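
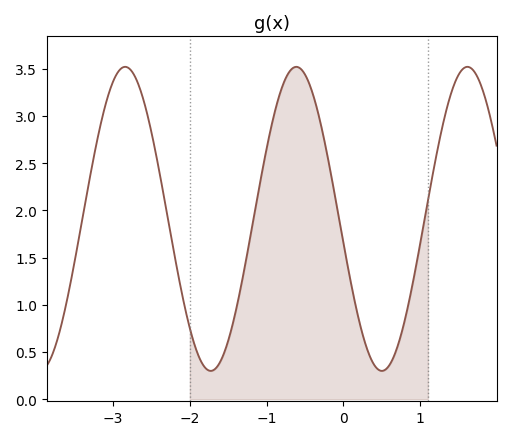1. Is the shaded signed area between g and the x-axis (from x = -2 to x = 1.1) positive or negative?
positive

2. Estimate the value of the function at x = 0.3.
0.55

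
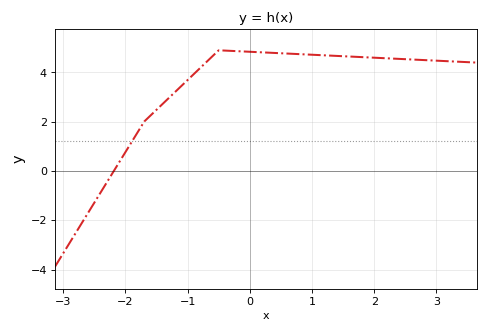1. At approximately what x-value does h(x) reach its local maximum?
-0.498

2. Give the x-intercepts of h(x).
-2.19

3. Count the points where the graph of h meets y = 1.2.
1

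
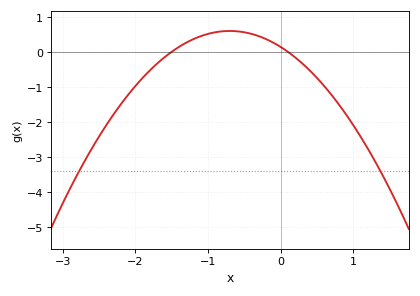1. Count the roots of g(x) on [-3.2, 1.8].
2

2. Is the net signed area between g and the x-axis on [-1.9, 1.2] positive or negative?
negative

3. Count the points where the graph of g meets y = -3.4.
2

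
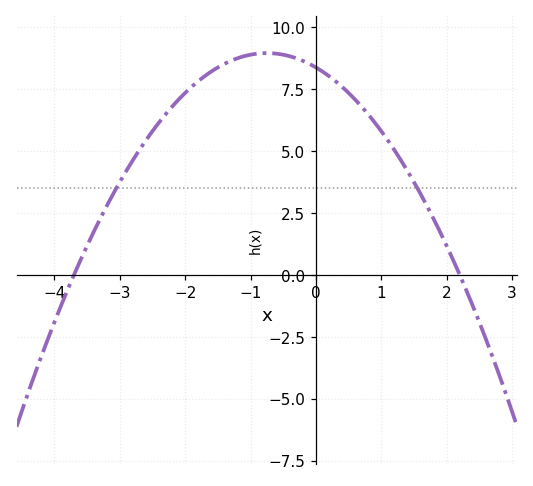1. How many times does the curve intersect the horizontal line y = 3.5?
2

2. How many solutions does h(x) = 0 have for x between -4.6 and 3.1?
2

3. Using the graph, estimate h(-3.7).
0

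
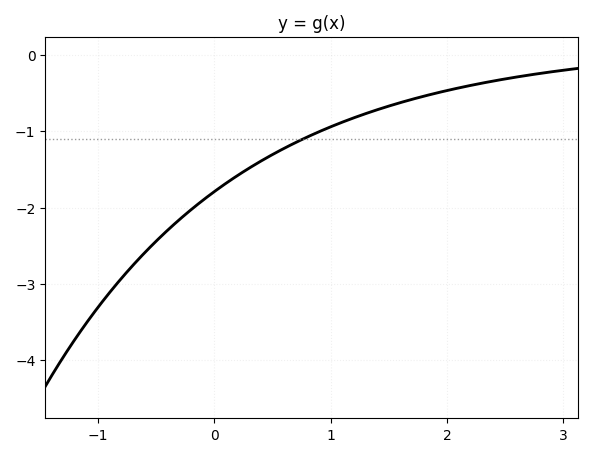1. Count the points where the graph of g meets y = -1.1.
1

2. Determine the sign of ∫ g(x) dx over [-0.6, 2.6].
negative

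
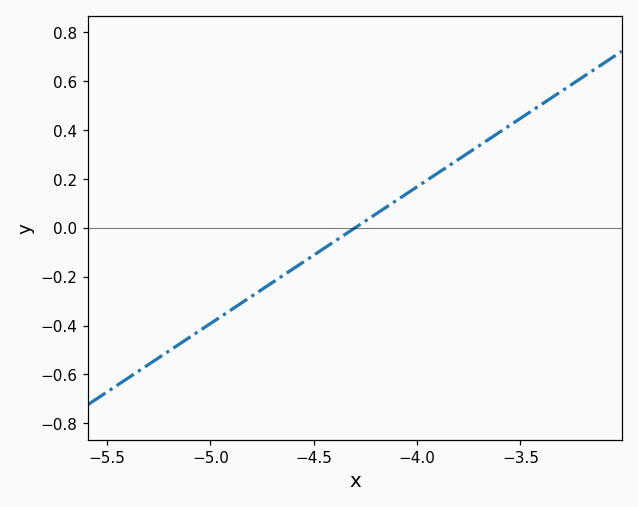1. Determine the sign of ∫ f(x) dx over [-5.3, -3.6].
negative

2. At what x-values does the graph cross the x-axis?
-4.3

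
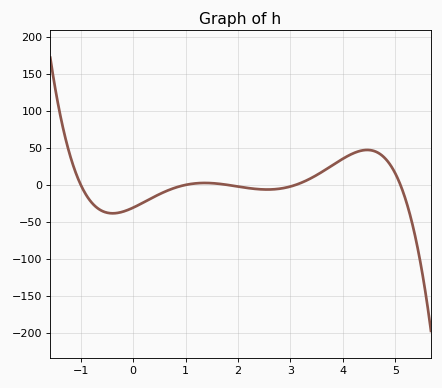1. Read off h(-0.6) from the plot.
-35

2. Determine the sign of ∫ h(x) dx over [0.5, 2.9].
negative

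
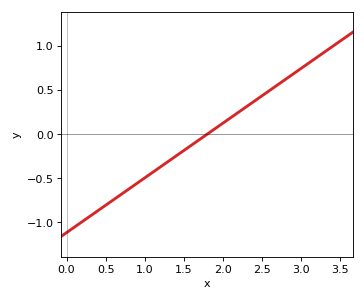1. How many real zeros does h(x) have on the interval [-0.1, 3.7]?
1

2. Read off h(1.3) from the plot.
-0.31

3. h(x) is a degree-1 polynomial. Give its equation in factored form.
y = 0.62(x - 1.8)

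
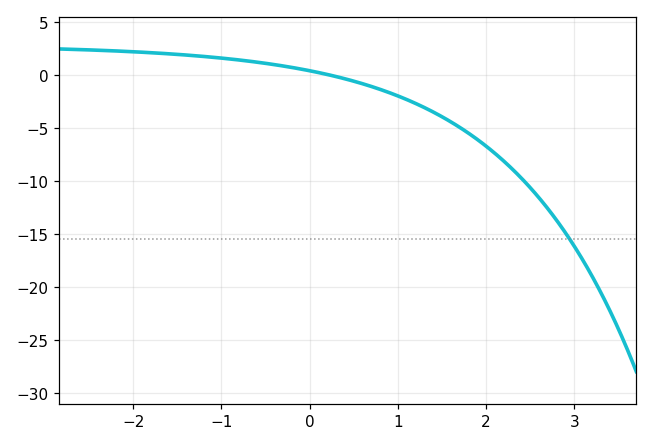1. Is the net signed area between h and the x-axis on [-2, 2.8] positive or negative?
negative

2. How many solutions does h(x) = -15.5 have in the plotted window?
1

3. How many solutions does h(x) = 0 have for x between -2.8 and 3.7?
1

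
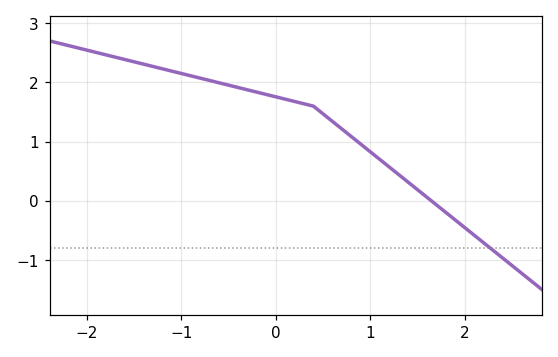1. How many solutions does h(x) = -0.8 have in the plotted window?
1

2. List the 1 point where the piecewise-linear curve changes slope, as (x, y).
(0.4, 1.6)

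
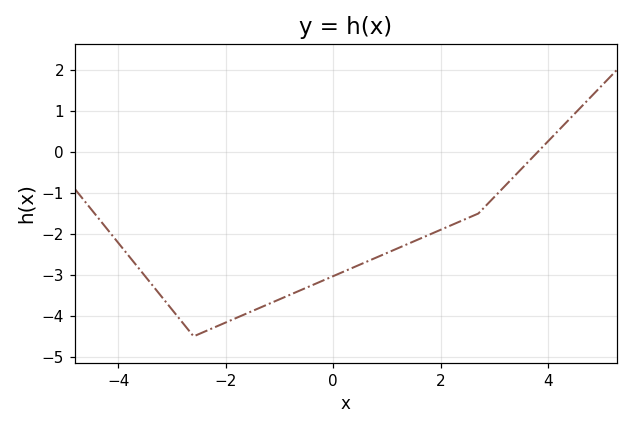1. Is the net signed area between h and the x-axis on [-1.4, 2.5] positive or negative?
negative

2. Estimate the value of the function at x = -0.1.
-3.1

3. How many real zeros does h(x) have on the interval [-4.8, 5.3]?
1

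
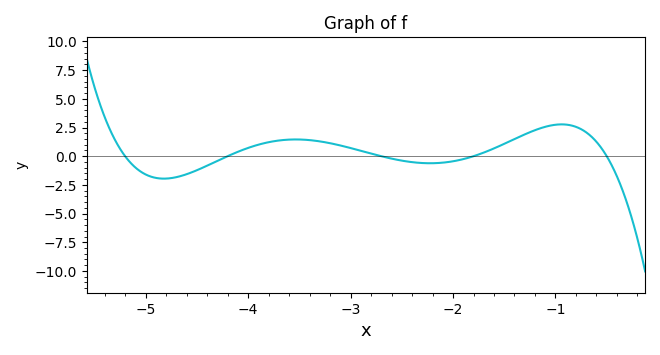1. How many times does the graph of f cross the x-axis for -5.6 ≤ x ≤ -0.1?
5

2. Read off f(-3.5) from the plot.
1.46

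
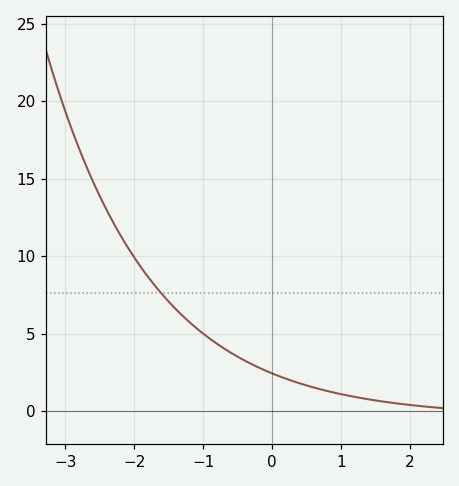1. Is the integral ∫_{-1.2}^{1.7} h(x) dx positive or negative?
positive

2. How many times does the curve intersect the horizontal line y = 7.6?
1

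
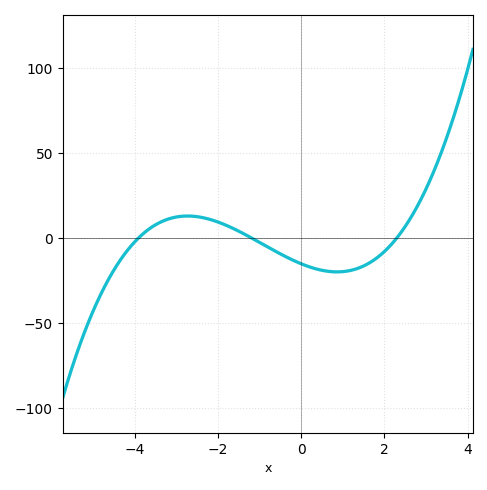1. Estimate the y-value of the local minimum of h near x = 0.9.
-20.1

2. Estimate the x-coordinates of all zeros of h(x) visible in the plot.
-3.9, -1.2, 2.3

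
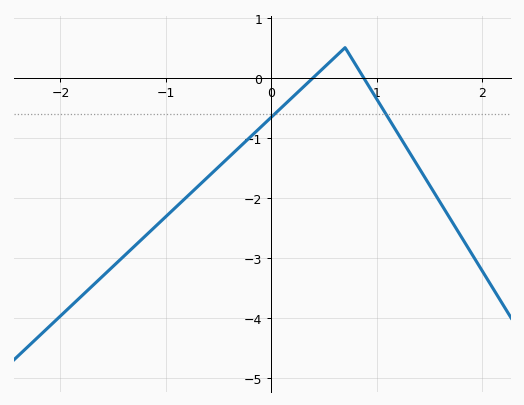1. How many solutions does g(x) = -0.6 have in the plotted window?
2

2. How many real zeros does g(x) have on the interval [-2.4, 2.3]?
2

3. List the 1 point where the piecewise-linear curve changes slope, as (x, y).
(0.7, 0.5)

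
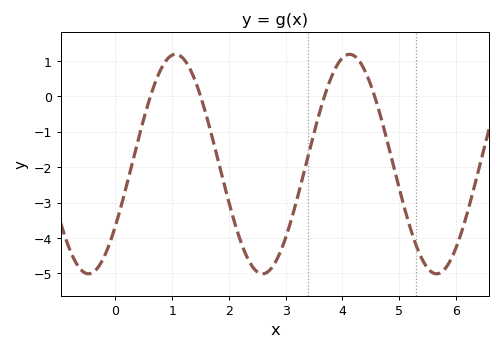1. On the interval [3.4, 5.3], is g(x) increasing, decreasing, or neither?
neither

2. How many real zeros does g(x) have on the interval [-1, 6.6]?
4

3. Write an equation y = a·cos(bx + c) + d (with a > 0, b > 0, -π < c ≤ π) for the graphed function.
y = 3.1cos(2.05x - 2.17) - 1.91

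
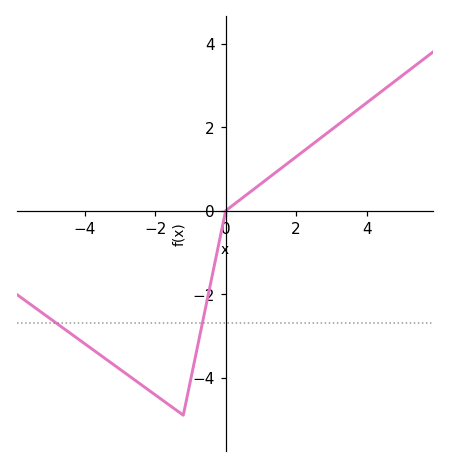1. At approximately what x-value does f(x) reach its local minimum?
-1.2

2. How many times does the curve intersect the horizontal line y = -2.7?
2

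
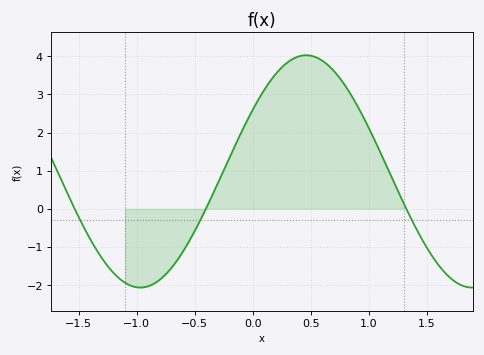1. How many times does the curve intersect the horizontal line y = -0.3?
3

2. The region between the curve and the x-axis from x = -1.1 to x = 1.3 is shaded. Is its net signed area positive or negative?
positive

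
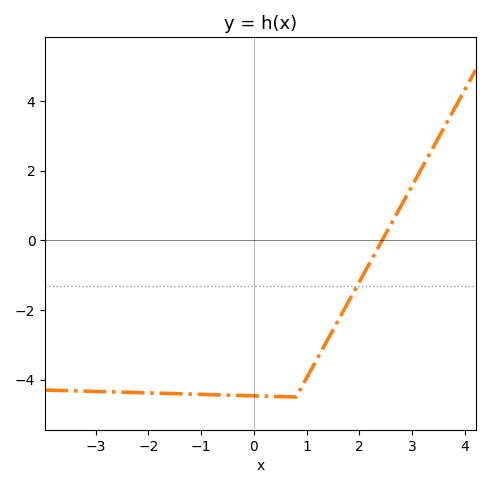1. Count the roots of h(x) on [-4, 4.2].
1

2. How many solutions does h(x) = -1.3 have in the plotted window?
1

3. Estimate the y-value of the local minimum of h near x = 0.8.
-4.5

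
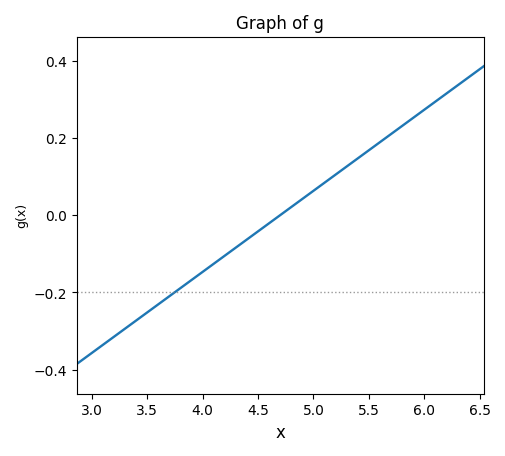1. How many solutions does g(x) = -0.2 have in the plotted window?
1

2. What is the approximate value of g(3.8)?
-0.18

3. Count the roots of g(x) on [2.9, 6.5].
1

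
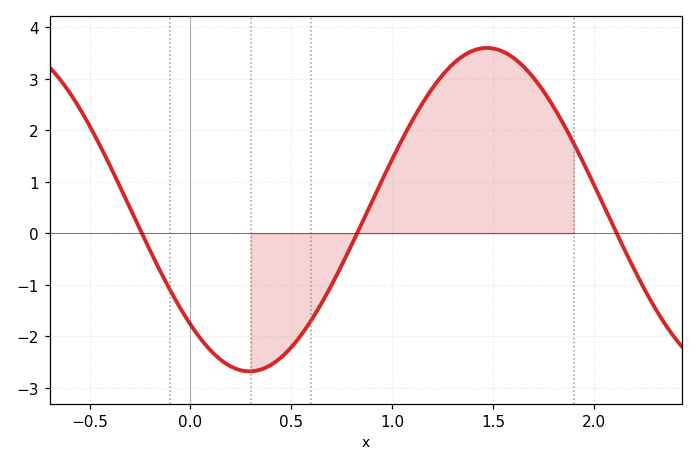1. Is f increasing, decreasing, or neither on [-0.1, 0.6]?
neither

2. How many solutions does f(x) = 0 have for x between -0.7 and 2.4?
3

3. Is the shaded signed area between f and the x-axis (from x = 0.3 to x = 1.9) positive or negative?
positive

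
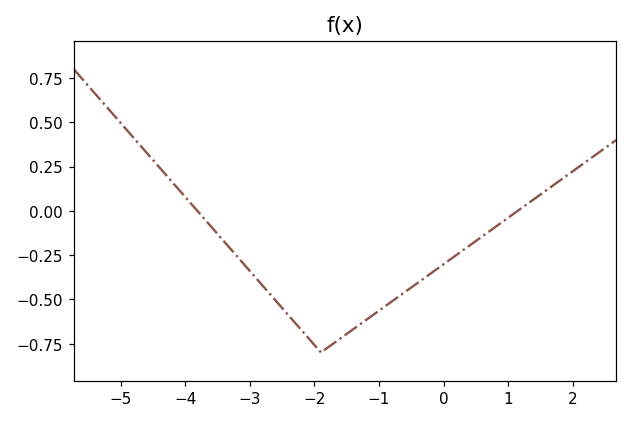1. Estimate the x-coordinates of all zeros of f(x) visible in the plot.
-3.81, 1.15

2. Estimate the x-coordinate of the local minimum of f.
-1.9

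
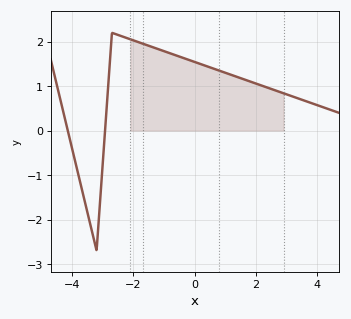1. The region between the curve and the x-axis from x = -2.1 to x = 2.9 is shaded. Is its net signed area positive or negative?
positive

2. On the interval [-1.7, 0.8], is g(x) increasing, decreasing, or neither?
decreasing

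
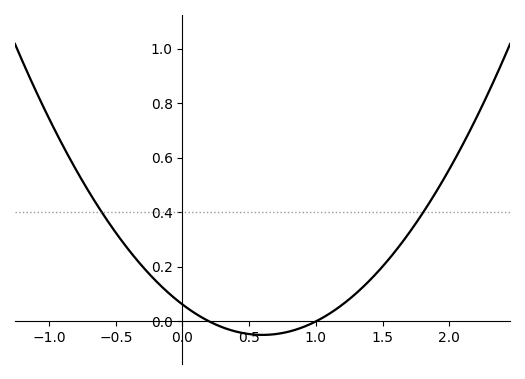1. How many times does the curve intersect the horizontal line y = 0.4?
2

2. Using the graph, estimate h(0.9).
-0.02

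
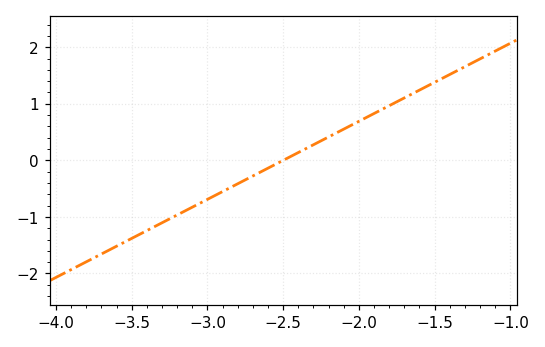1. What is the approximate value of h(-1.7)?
1.1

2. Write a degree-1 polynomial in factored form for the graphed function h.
y = 1.38(x + 2.5)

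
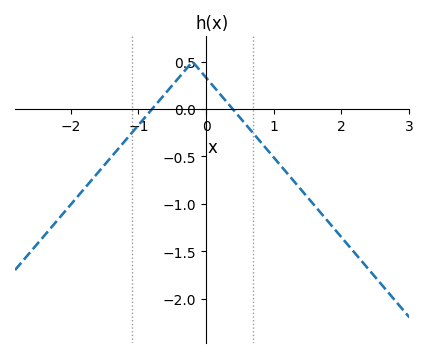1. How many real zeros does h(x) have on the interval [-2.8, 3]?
2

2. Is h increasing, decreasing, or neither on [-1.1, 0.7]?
neither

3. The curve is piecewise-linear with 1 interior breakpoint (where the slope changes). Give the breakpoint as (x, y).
(-0.2, 0.5)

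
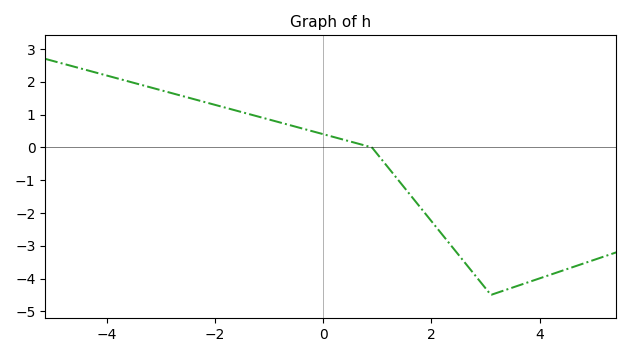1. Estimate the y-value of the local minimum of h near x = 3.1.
-4.5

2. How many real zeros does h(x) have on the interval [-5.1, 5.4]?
1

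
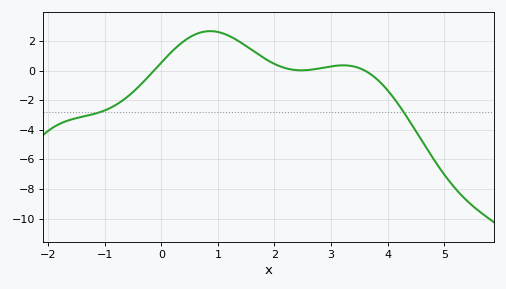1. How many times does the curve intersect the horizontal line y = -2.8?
2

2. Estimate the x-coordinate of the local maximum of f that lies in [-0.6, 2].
0.8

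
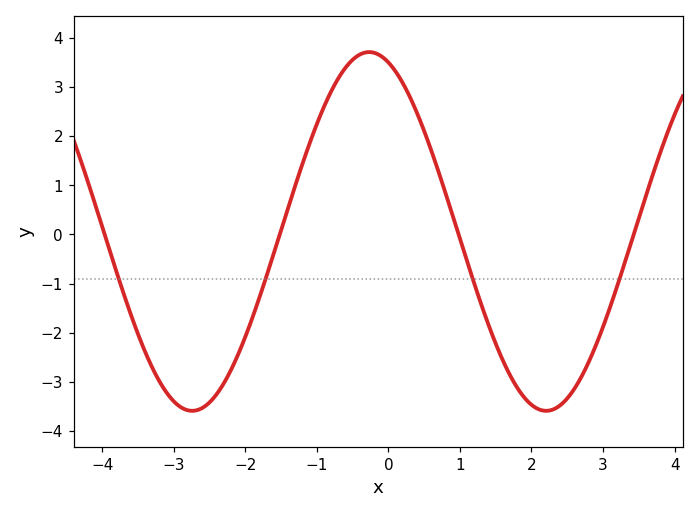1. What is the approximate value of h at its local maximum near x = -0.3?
3.7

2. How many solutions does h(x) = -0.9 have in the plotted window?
4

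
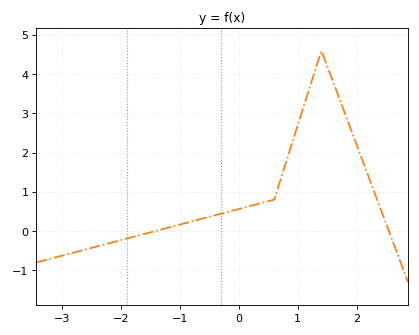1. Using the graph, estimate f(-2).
-0.2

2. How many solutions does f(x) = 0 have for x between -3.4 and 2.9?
2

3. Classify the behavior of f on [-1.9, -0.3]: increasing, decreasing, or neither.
increasing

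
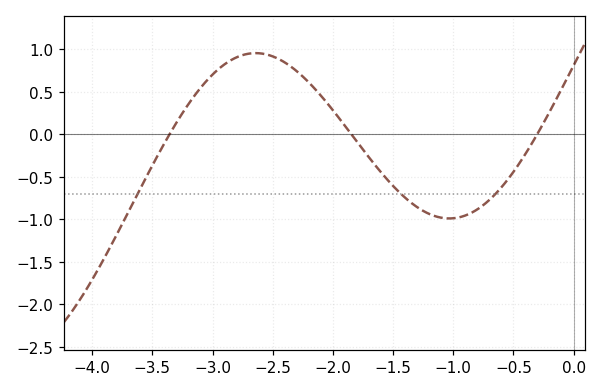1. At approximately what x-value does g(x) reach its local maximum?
-2.6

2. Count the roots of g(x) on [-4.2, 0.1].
3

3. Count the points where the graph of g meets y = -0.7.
3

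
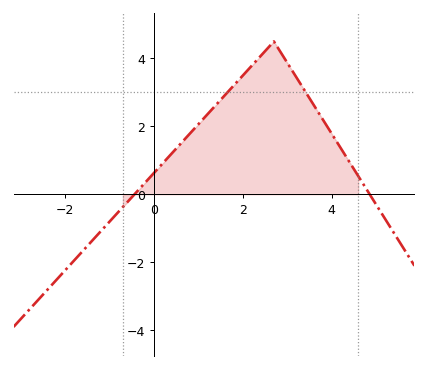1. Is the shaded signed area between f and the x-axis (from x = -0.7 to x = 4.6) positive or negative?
positive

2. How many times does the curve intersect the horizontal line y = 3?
2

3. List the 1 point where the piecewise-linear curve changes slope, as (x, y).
(2.7, 4.5)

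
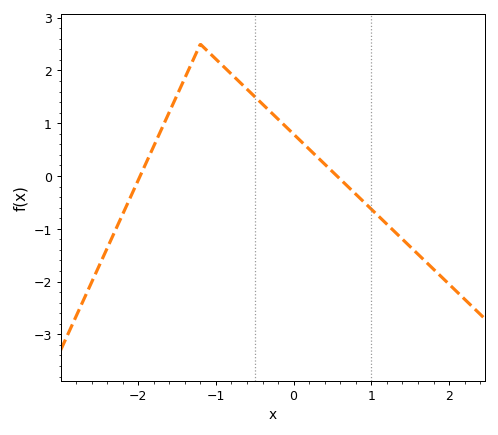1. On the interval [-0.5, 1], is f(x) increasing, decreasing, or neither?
decreasing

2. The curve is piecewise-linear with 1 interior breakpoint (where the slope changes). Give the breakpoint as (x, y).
(-1.2, 2.5)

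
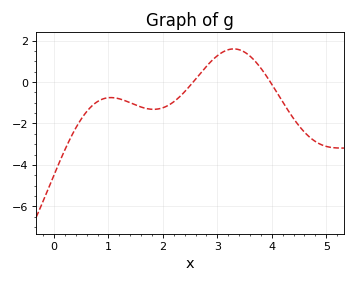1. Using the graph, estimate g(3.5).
1.4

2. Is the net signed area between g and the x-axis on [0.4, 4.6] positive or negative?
negative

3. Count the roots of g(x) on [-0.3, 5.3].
2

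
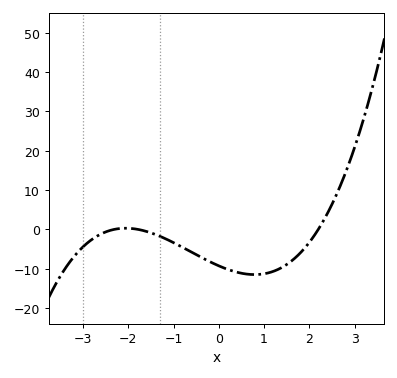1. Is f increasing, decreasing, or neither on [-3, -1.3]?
neither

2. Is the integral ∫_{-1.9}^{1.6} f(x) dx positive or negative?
negative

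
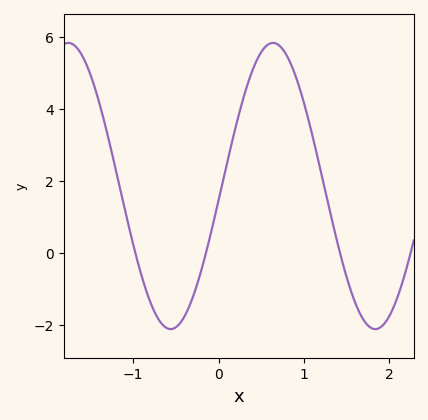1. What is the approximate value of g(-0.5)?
-2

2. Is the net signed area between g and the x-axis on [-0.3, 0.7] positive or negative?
positive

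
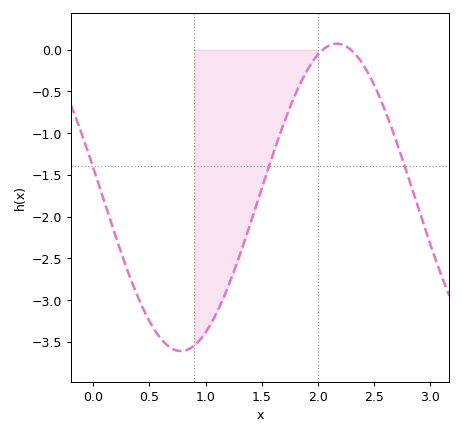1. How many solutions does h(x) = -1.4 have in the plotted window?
3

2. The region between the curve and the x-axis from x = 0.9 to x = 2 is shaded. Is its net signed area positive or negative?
negative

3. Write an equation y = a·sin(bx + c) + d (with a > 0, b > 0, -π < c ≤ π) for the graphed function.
y = 1.84sin(2.3x + 3) - 1.77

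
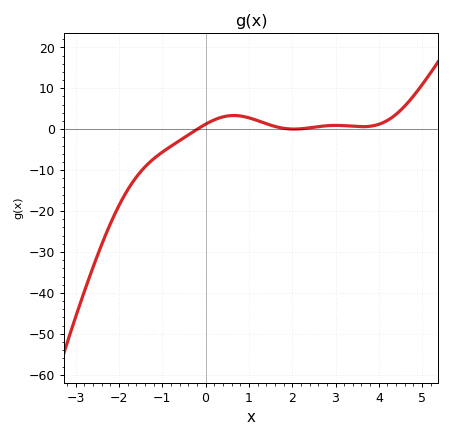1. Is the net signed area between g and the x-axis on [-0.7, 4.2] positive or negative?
positive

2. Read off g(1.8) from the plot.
0.224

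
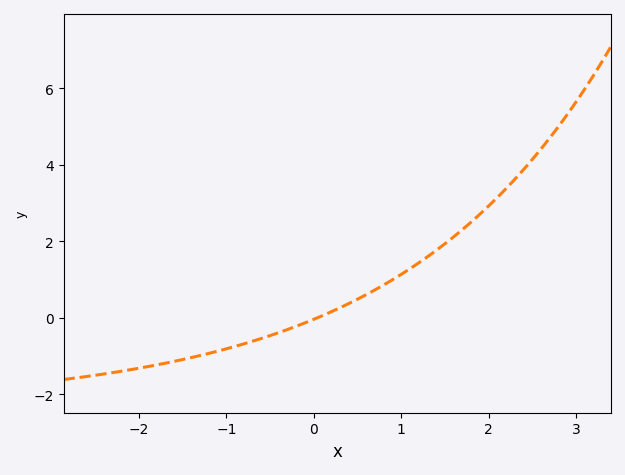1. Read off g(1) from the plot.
1.13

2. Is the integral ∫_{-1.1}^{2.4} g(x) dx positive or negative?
positive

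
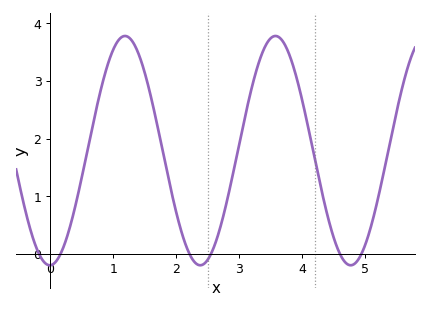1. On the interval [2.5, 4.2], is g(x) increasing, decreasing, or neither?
neither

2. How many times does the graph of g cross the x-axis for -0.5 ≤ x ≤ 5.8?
6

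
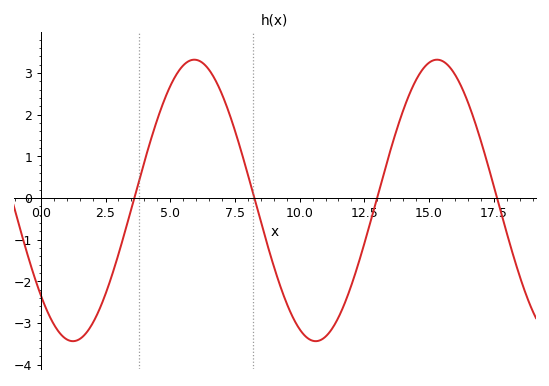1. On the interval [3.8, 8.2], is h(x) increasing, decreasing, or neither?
neither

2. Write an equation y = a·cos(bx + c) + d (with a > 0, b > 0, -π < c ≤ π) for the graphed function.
y = 3.38cos(0.67x + 2.31) - 0.06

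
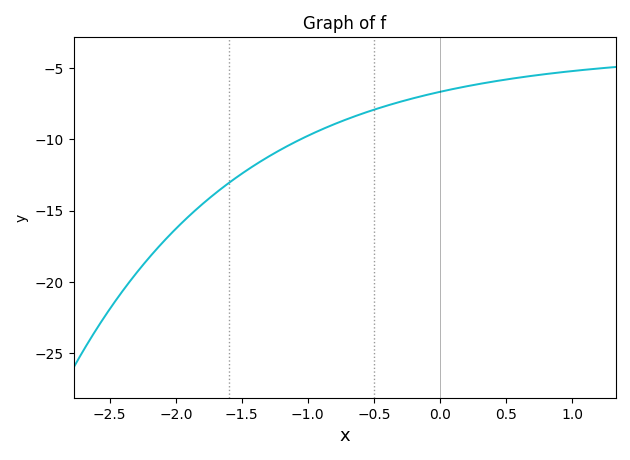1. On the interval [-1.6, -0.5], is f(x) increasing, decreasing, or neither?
increasing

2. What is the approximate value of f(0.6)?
-5.5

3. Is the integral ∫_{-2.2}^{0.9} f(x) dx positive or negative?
negative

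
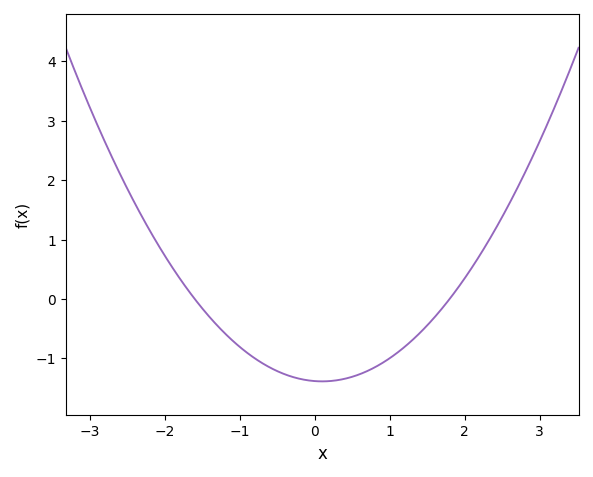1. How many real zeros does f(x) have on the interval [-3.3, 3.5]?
2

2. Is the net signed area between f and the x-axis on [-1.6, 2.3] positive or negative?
negative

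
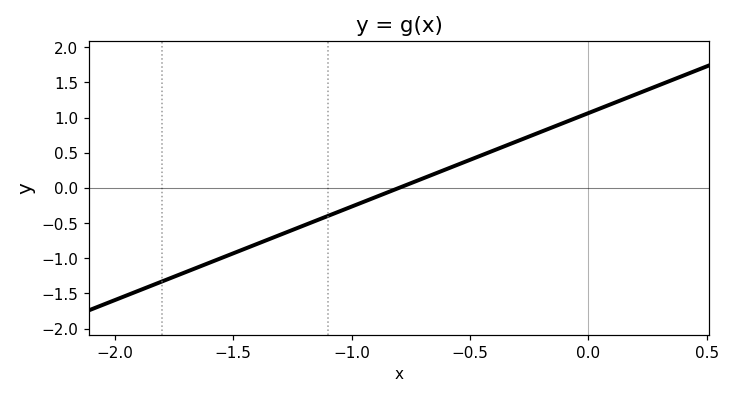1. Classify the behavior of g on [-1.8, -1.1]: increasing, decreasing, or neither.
increasing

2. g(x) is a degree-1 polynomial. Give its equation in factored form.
y = 1.33(x + 0.8)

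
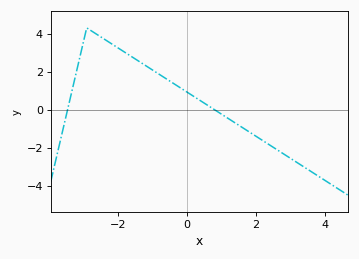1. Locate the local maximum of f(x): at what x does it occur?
-3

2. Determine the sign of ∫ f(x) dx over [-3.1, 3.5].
positive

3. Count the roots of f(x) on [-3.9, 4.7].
2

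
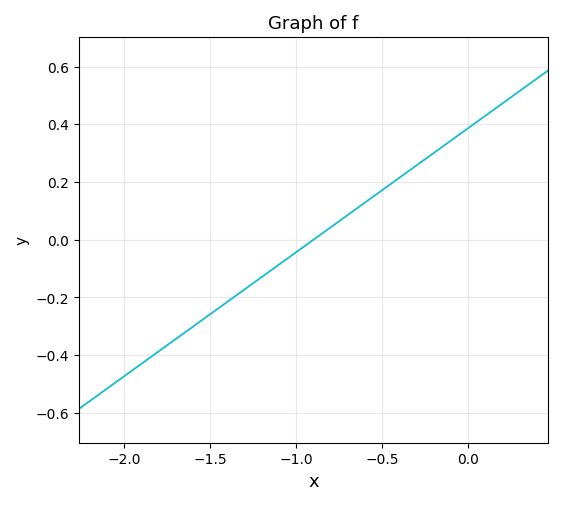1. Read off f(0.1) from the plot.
0.44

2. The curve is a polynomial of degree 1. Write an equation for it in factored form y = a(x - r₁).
y = 0.43(x + 0.9)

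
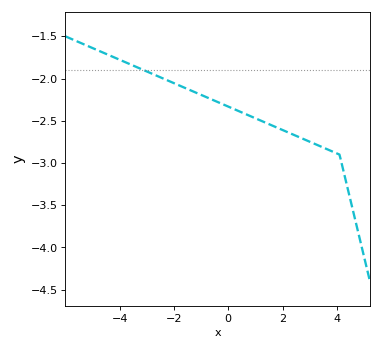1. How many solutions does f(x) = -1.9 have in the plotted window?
1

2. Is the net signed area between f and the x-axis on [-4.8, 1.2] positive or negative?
negative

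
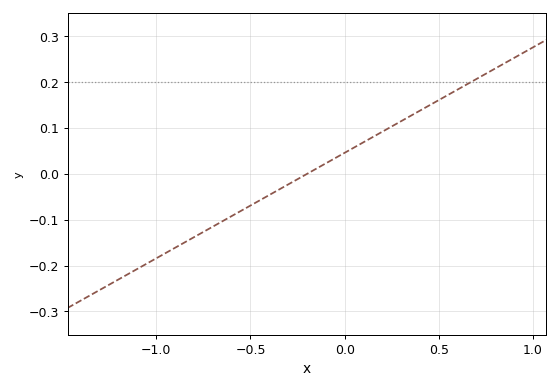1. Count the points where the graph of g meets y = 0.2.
1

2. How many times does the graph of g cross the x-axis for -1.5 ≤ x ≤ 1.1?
1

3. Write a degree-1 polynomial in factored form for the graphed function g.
y = 0.23(x + 0.2)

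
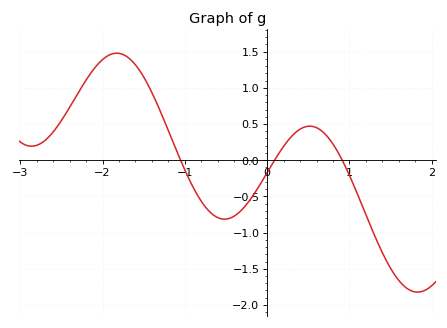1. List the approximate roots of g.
-1.05, 0.09, 0.912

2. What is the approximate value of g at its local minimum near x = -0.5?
-0.815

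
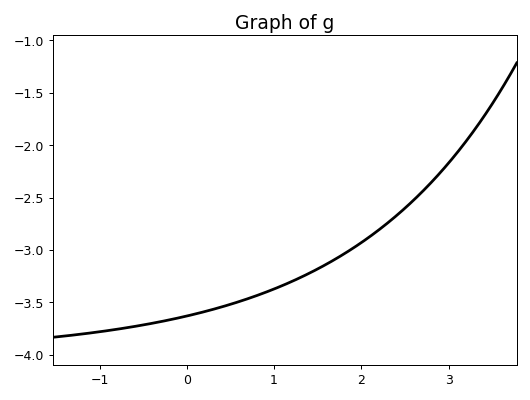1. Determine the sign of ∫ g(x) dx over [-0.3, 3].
negative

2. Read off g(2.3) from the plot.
-2.75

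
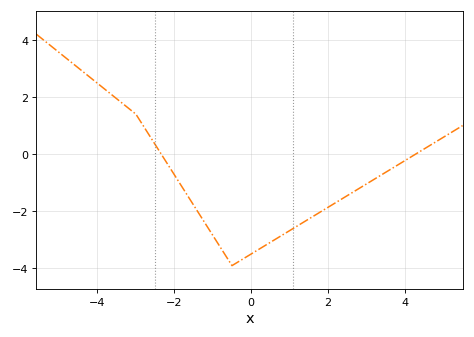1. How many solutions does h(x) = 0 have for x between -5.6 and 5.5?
2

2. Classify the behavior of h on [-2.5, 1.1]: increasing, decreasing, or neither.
neither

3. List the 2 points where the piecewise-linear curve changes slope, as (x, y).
(-3, 1.4); (-0.5, -3.9)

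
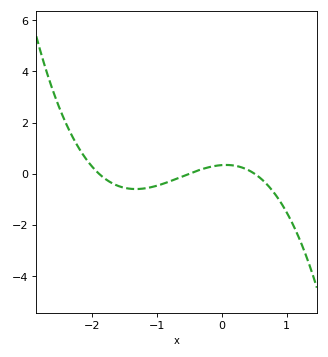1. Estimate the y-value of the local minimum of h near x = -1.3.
-0.6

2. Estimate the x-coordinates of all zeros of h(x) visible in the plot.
-1.9, -0.5, 0.5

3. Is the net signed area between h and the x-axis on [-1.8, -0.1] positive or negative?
negative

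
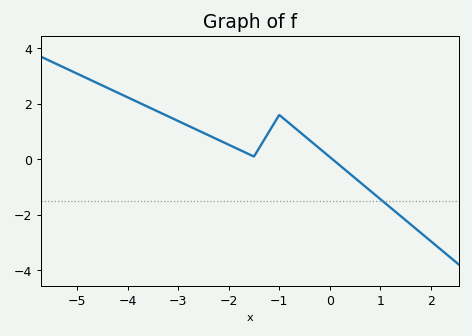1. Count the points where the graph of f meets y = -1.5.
1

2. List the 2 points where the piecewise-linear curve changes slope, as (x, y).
(-1.5, 0.1); (-1, 1.6)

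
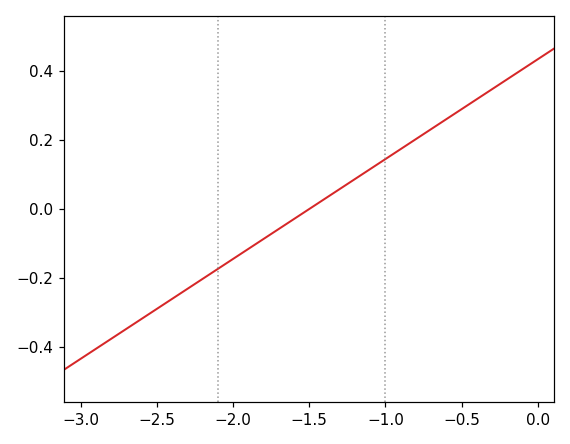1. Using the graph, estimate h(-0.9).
0.174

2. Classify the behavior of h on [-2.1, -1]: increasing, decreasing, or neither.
increasing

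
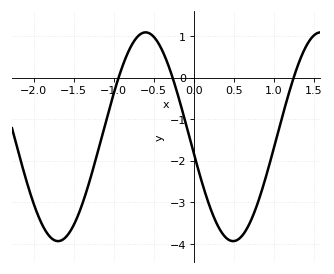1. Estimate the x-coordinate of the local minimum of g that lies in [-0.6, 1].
0.493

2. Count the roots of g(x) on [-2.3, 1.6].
3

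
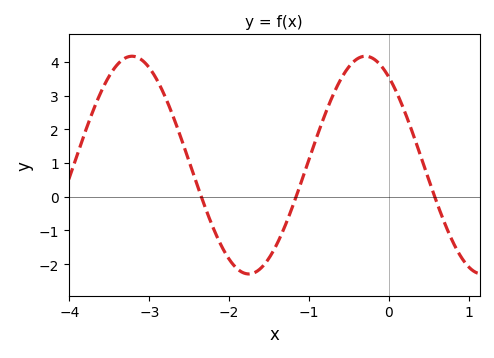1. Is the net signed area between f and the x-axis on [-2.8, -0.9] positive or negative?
negative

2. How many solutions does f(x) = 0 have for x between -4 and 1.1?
3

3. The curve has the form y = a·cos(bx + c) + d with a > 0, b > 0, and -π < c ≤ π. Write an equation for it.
y = 3.23cos(2.1x + 0.63) + 0.94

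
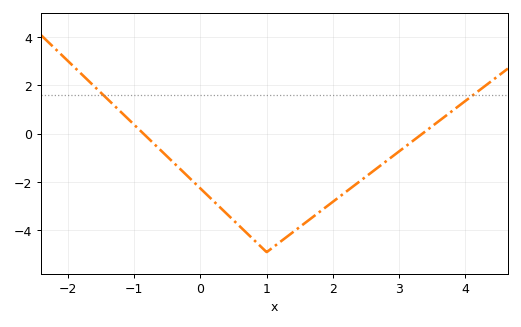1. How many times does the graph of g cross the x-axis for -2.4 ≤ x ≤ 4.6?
2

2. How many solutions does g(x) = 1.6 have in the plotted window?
2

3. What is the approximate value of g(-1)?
0.378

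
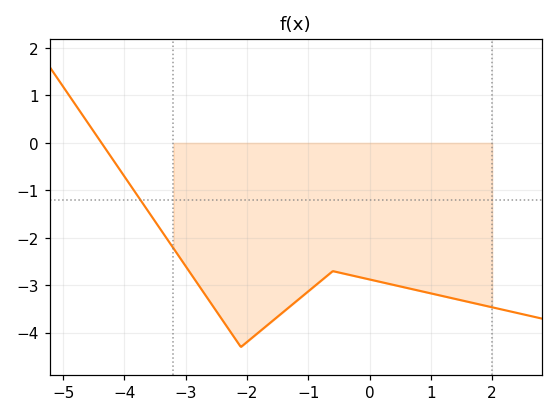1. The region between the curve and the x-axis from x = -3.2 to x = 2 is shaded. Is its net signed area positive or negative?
negative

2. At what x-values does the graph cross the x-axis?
-4.37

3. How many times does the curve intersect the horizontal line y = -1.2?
1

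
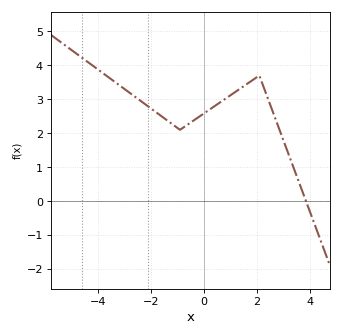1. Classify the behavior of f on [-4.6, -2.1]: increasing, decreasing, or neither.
decreasing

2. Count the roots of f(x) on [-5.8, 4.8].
1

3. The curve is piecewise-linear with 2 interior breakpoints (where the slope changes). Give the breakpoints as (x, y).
(-0.9, 2.1); (2.1, 3.7)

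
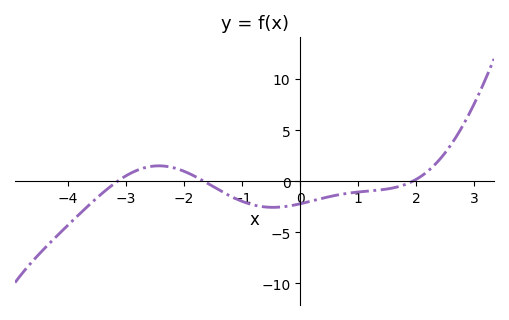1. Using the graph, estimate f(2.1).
0.5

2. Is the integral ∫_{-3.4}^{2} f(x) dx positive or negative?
negative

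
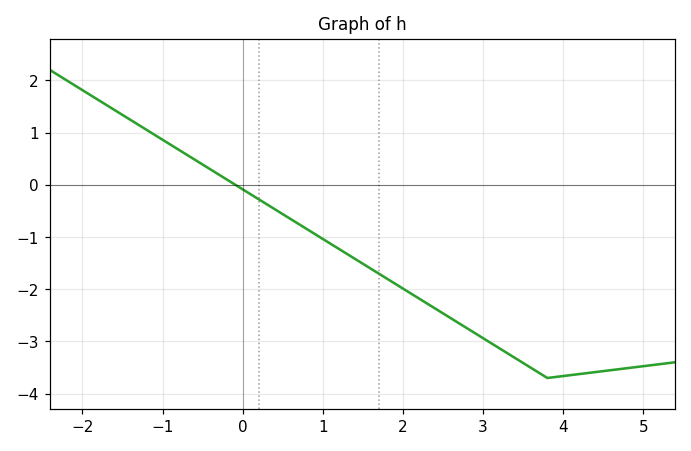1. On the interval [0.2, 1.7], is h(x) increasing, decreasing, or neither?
decreasing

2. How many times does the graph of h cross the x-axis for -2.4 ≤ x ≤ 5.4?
1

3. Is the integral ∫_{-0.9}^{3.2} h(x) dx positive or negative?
negative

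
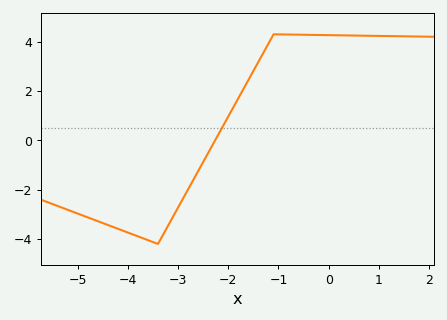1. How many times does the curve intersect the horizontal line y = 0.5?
1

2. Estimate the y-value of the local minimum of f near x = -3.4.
-4.2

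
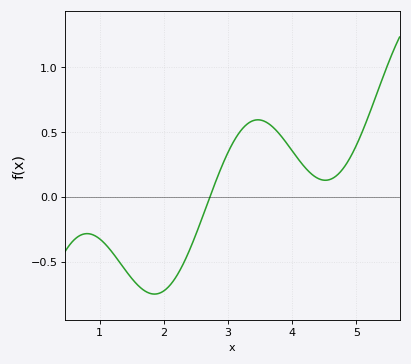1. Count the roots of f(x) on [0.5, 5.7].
1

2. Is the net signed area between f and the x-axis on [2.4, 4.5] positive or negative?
positive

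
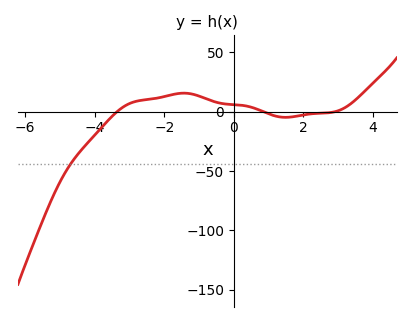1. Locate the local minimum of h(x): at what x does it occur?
1.49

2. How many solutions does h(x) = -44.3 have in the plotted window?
1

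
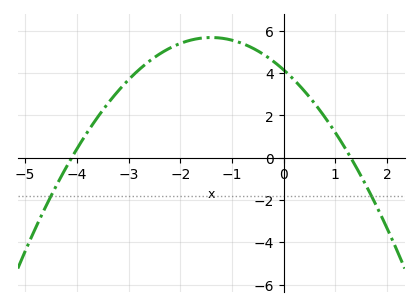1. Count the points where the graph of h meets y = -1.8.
2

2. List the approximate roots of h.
-4.1, 1.3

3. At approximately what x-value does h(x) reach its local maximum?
-1.4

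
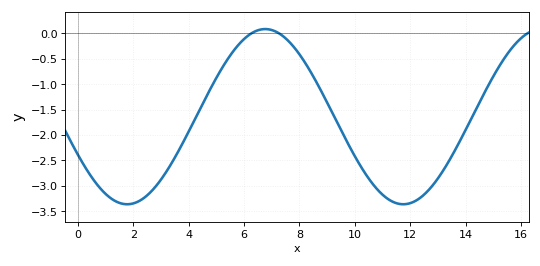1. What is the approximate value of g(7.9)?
-0.343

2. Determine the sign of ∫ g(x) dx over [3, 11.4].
negative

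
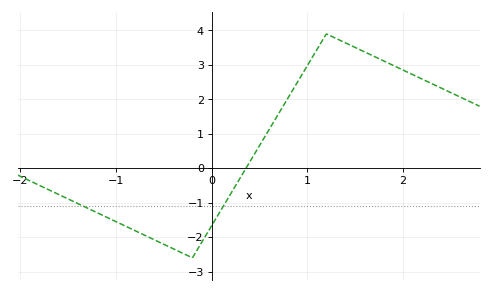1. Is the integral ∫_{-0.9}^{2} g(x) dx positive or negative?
positive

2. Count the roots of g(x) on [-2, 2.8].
1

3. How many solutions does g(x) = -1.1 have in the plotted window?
2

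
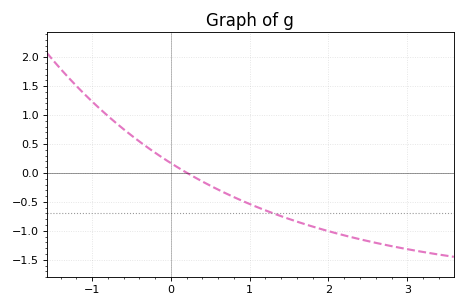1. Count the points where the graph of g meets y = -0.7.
1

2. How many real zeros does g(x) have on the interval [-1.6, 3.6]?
1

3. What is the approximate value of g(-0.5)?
0.65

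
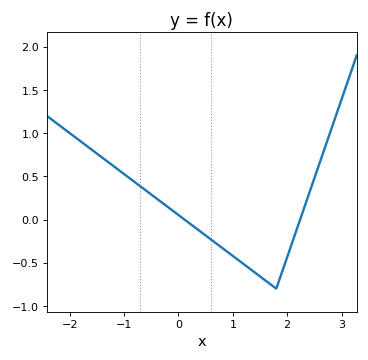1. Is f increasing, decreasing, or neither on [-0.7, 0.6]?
decreasing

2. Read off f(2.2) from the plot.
-0.07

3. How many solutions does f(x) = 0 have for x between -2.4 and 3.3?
2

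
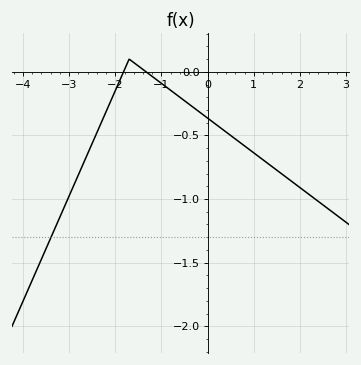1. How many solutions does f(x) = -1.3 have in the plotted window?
1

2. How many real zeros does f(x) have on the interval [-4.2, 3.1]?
2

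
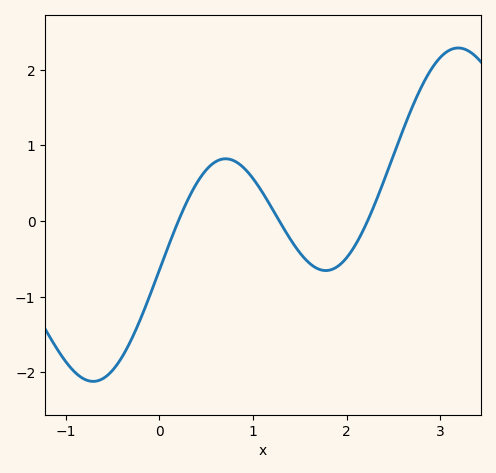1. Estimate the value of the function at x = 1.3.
-0.041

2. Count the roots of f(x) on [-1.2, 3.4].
3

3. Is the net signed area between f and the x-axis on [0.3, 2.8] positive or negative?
positive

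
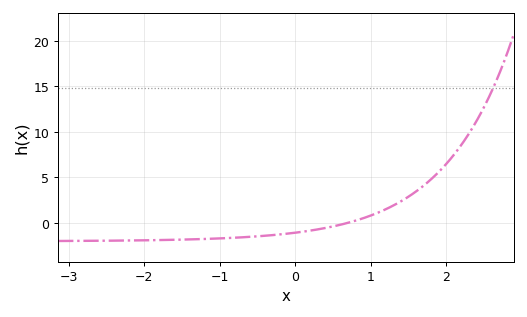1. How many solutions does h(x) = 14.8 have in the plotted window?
1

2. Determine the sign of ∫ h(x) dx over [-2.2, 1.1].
negative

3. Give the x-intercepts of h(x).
0.695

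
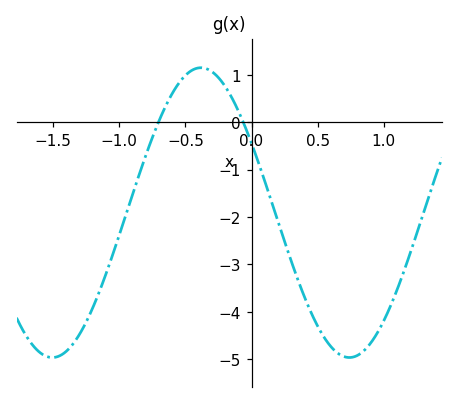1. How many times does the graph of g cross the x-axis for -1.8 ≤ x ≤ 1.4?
2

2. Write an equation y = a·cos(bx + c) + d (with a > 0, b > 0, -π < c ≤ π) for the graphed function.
y = 3.06cos(2.8x + 1.07) - 1.91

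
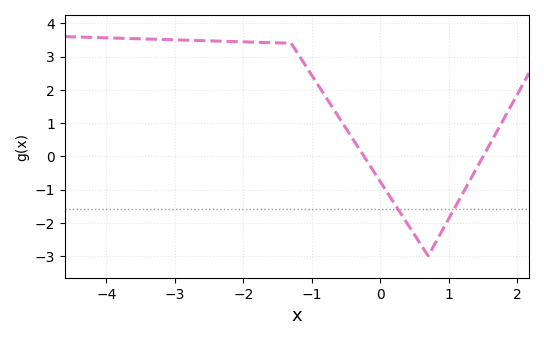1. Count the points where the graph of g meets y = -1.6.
2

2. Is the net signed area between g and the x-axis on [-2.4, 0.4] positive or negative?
positive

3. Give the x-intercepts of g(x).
-0.237, 1.5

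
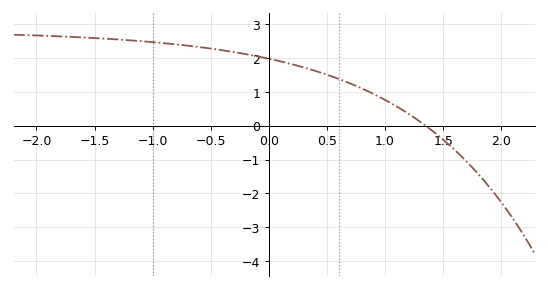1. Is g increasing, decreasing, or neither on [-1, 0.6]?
decreasing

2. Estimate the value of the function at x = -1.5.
2.6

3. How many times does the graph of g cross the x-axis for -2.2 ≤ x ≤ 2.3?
1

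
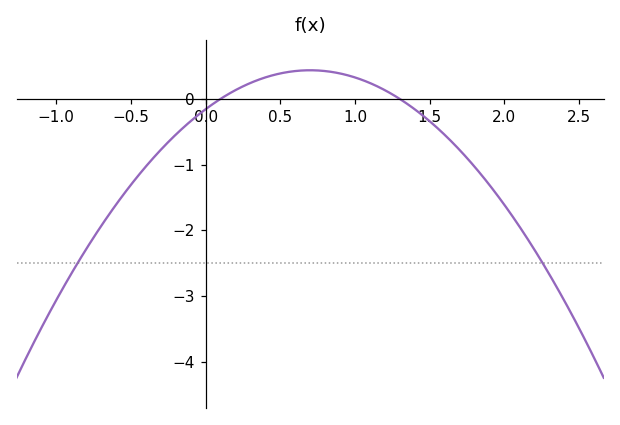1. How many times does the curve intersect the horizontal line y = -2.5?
2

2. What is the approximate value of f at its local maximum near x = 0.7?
0.4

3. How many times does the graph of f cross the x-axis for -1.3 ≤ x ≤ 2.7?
2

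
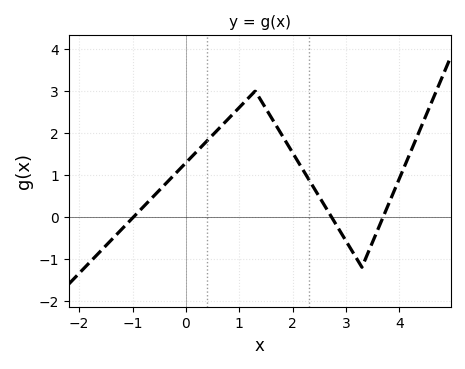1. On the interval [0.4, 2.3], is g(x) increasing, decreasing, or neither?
neither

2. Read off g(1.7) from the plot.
2.16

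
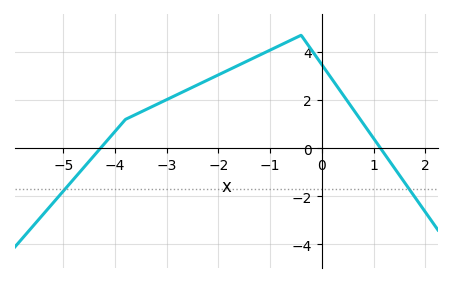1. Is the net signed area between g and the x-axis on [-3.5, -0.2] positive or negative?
positive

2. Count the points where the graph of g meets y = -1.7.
2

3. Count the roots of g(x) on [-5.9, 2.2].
2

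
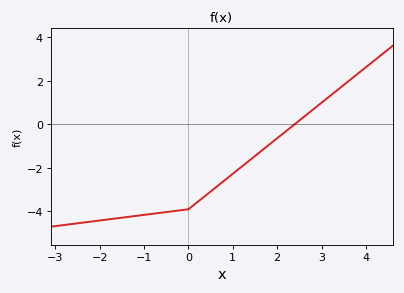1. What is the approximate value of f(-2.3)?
-4.4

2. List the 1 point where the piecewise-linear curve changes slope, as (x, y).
(0, -3.9)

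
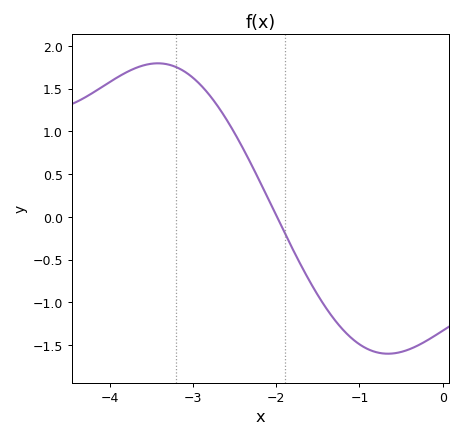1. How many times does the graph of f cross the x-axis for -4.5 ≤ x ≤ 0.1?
1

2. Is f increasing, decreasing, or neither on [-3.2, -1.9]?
decreasing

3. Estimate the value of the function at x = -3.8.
1.69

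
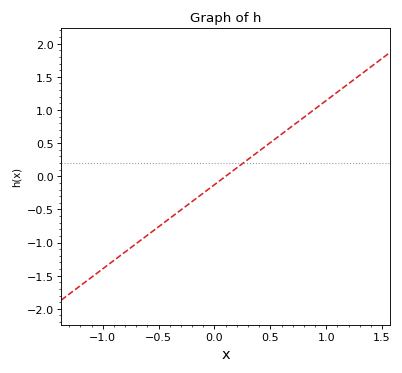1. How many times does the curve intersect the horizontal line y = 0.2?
1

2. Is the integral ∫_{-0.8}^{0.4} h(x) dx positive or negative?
negative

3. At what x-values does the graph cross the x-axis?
0.1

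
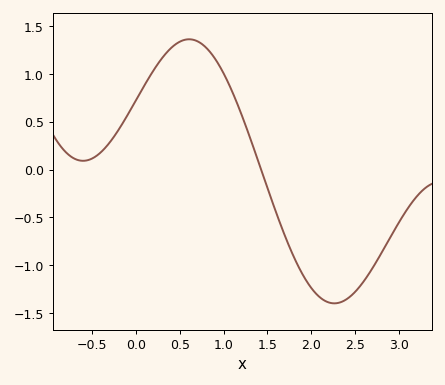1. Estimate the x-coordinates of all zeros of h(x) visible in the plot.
1.43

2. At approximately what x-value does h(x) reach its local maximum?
0.606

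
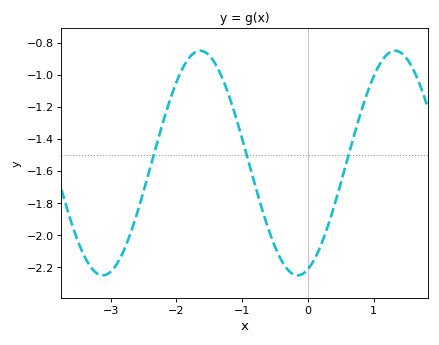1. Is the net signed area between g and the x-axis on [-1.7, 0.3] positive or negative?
negative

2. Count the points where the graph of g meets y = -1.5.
3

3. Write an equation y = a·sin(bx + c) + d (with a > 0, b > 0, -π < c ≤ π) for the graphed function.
y = 0.7sin(2.1x - 1.2) - 1.55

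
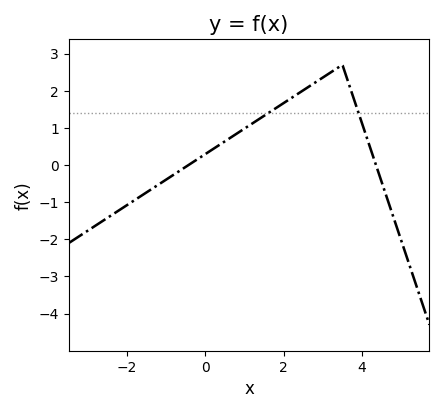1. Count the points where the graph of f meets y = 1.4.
2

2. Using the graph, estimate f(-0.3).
0.083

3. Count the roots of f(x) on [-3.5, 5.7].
2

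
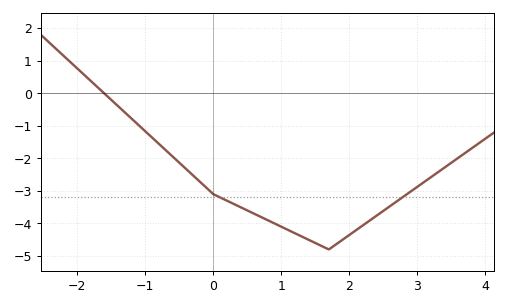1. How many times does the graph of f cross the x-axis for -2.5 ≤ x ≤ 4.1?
1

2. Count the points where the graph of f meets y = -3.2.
2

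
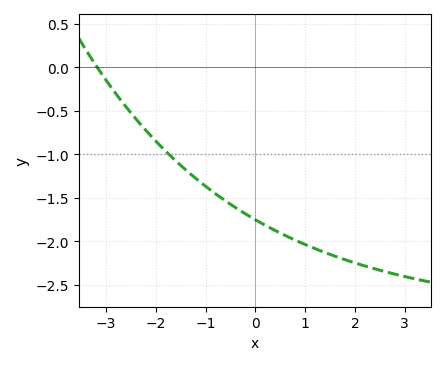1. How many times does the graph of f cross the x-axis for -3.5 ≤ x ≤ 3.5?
1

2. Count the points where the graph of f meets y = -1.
1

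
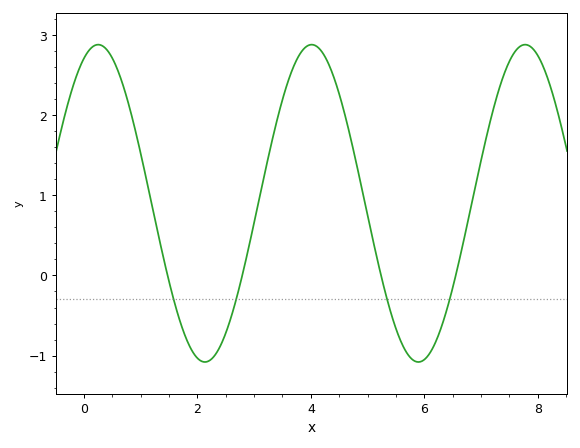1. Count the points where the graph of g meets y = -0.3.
4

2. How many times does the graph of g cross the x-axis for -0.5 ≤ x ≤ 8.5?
4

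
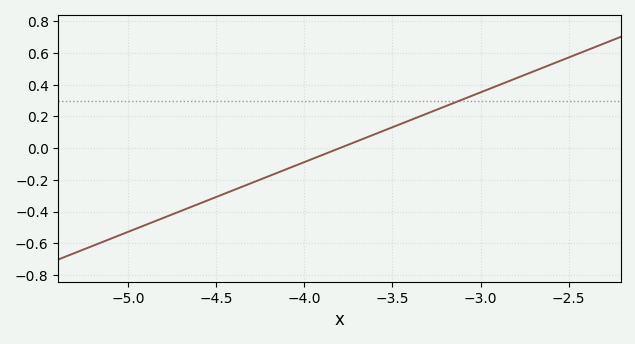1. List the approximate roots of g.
-3.8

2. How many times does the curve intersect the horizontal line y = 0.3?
1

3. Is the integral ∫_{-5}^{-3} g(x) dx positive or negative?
negative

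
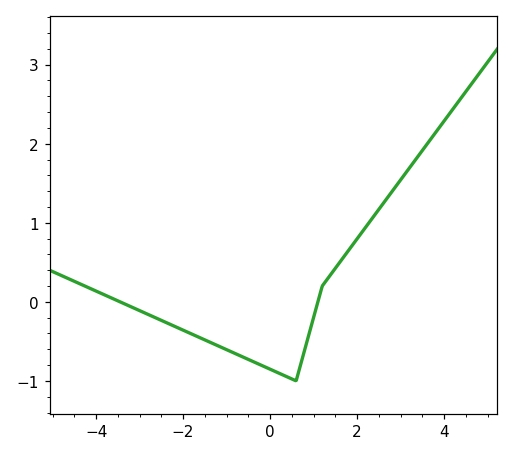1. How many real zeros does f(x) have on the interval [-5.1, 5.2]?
2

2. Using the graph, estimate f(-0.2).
-0.802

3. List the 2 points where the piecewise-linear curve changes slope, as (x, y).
(0.6, -1); (1.2, 0.2)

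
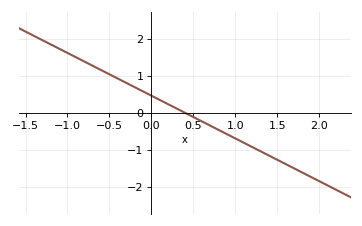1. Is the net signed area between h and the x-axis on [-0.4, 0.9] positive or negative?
positive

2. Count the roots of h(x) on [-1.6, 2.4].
1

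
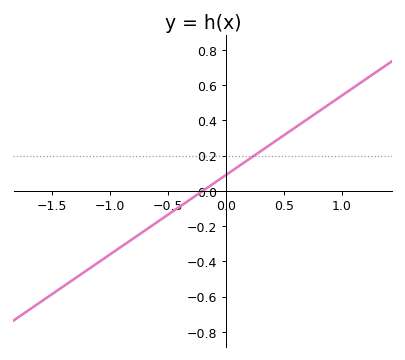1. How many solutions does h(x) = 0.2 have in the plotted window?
1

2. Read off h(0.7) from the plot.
0.4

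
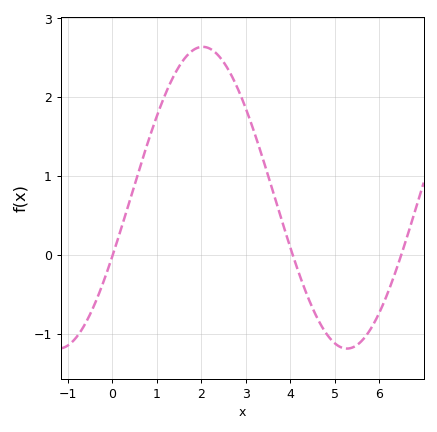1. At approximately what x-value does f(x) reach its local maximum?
2.03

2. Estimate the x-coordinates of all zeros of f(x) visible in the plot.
0.009, 4.06, 6.49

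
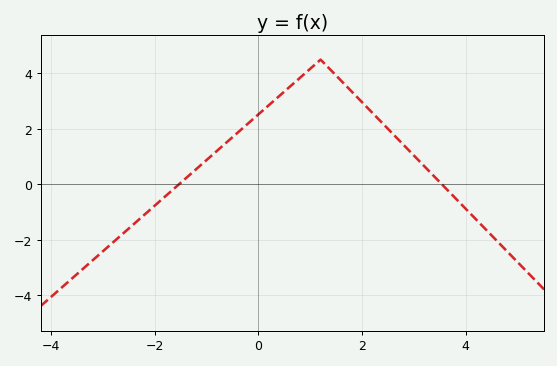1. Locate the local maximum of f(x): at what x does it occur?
1.2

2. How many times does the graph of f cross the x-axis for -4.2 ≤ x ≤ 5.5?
2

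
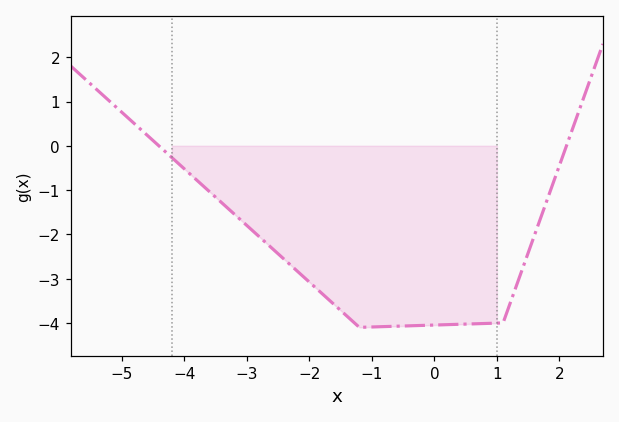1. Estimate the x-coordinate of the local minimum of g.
-1.2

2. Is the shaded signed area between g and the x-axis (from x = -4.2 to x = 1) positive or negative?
negative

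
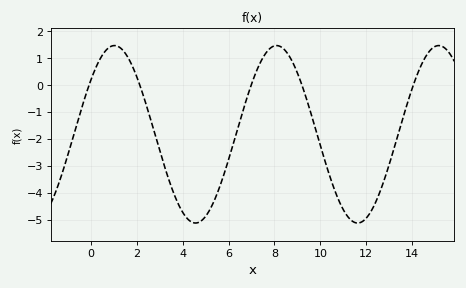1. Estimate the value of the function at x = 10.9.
-4.47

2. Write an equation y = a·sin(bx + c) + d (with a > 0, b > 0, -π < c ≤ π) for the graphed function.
y = 3.29sin(0.89x + 0.652) - 1.84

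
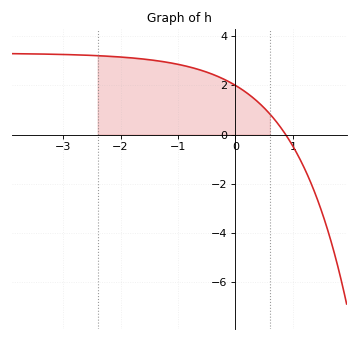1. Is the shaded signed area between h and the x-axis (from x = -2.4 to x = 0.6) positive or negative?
positive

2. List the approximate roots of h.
0.9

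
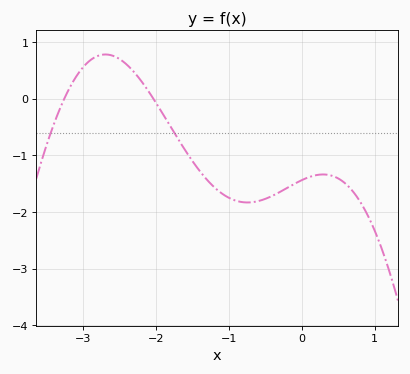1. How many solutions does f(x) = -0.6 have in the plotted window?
2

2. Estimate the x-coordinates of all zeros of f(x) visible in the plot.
-3.3, -2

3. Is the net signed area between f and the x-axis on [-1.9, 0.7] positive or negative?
negative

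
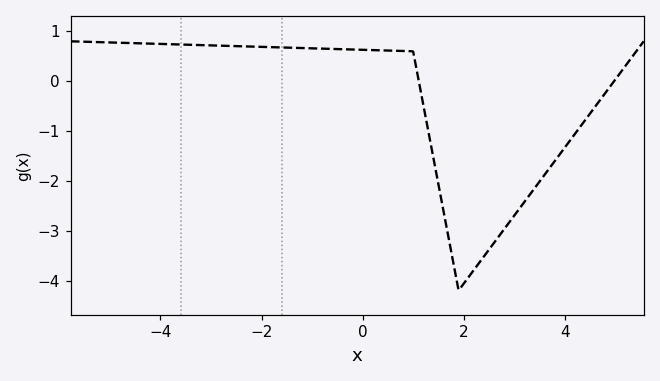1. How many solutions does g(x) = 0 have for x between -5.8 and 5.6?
2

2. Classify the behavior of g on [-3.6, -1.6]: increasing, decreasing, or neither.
decreasing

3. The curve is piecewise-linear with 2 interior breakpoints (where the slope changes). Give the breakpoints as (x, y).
(1, 0.6); (1.9, -4.2)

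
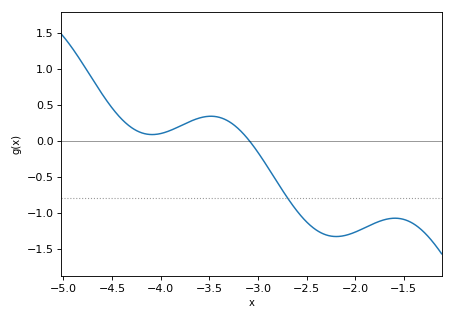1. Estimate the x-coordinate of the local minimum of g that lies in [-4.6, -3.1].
-4.09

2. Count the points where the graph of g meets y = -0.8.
1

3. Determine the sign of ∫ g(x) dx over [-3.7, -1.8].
negative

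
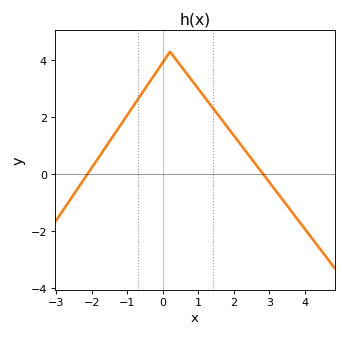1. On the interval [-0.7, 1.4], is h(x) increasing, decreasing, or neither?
neither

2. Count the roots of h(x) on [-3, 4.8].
2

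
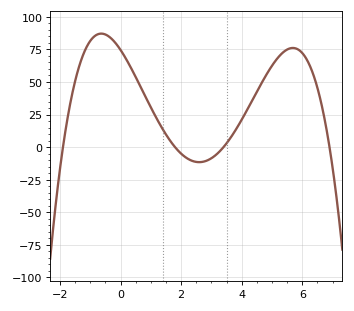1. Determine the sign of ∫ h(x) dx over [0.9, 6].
positive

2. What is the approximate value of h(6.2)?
65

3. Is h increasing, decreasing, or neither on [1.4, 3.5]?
neither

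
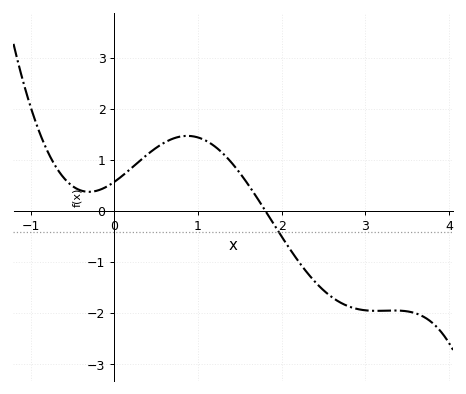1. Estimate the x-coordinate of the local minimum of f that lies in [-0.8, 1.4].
-0.301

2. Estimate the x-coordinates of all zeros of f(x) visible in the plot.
1.81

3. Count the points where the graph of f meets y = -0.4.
1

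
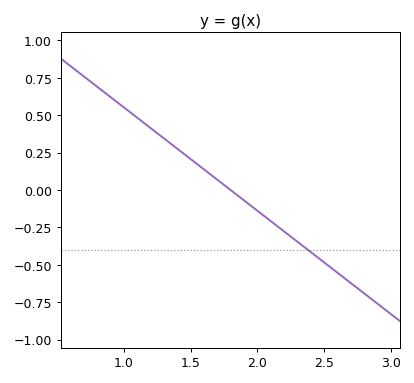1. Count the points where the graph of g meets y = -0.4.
1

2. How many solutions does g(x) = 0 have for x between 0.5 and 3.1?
1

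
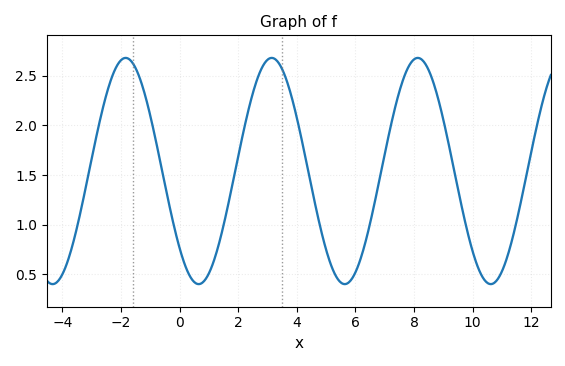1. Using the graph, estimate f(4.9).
0.857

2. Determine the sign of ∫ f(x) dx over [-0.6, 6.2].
positive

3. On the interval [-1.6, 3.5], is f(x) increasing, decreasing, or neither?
neither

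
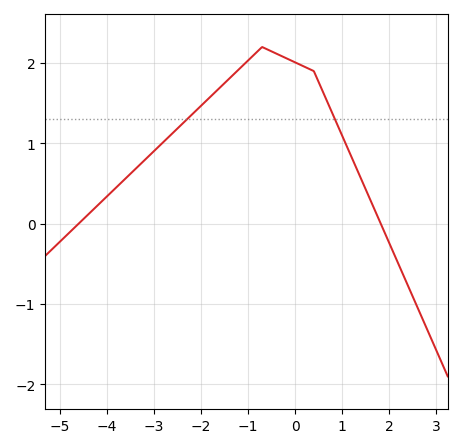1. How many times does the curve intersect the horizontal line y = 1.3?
2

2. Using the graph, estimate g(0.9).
1.2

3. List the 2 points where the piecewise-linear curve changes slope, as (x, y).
(-0.7, 2.2); (0.4, 1.9)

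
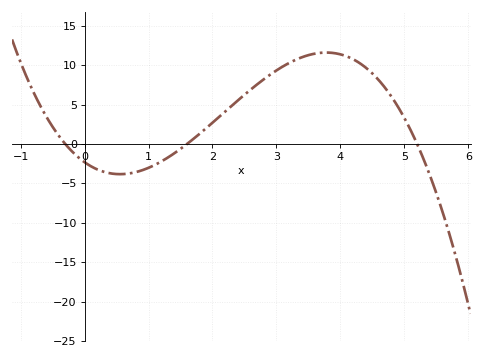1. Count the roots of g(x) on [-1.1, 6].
3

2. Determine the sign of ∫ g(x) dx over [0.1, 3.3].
positive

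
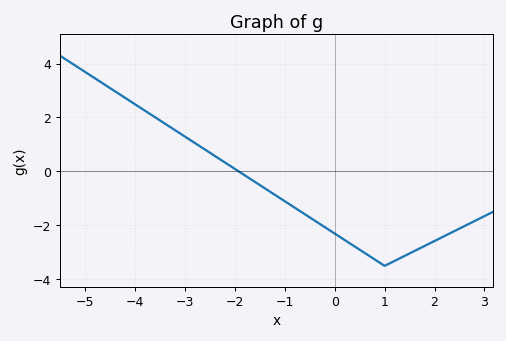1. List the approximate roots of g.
-1.92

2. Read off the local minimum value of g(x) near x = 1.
-3.5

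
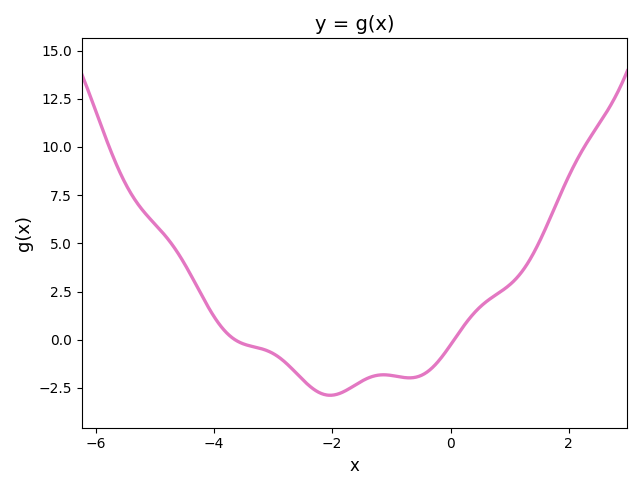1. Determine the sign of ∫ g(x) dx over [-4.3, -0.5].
negative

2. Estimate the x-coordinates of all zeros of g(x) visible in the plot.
-3.6, 0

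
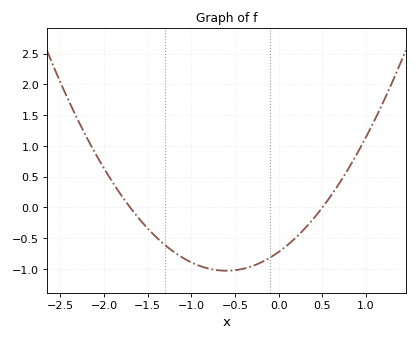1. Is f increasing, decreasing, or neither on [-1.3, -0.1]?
neither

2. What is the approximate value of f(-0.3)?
-0.95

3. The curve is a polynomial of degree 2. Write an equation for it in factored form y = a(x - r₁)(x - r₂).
y = 0.85(x + 1.7)(x - 0.5)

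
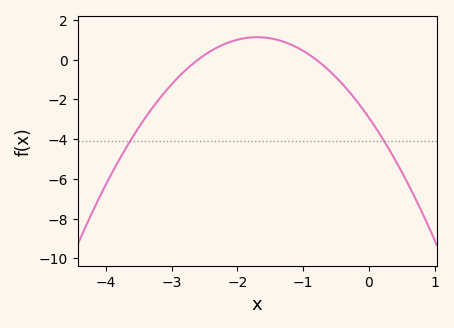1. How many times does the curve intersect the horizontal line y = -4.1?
2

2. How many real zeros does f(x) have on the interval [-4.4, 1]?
2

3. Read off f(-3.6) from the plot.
-3.92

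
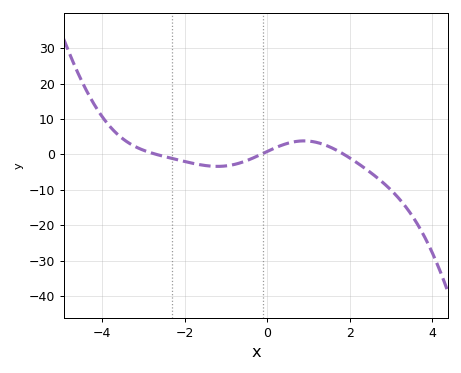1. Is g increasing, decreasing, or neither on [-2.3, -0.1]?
neither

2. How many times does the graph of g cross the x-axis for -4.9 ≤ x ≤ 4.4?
3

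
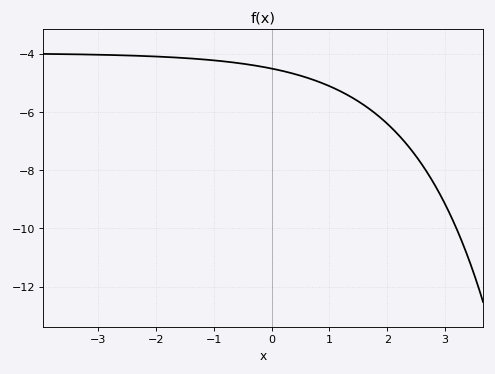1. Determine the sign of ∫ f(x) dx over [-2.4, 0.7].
negative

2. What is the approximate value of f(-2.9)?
-4.04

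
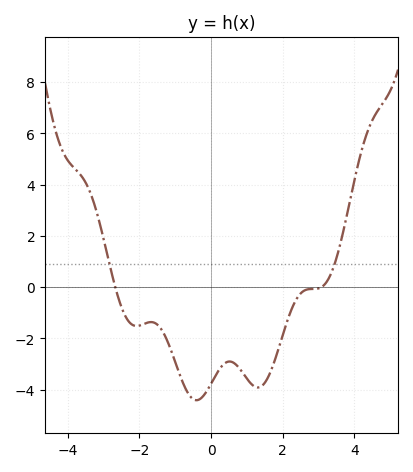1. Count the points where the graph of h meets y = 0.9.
2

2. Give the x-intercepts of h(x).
-2.68, 3.09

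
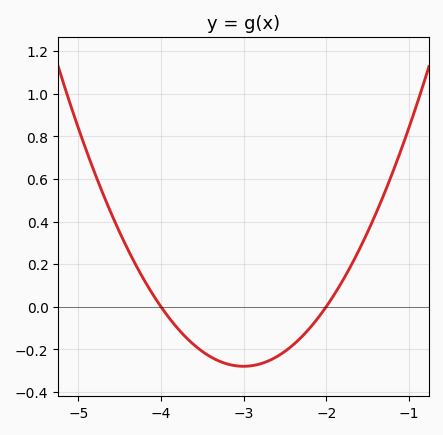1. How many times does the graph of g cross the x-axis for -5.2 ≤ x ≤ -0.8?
2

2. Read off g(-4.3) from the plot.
0.193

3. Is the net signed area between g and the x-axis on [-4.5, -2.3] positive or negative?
negative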